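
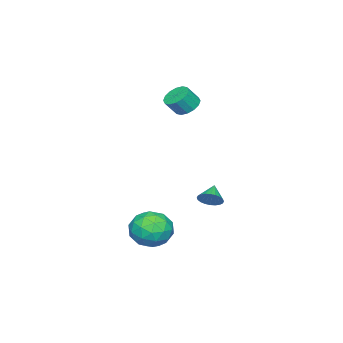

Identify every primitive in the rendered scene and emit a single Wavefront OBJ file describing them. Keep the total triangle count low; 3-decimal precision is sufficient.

v -0.746 4.013 -1.556
v -0.335 3.697 -1.1
v -1.614 3.767 -0.944
v -0.338 3.948 -1.003
v -0.403 4.209 -0.99
v -0.52 4.44 -1.063
v -0.671 4.606 -1.211
v -0.834 4.682 -1.412
v -0.984 4.656 -1.634
v -1.097 4.532 -1.845
v -1.157 4.329 -2.011
v -1.154 4.078 -2.109
v -1.089 3.817 -2.122
v -0.972 3.586 -2.048
v -0.821 3.42 -1.9
v -0.658 3.344 -1.7
v -0.508 3.37 -1.477
v -0.395 3.494 -1.267
v 1.878 3.12 -3.234
v 2.511 3.698 -2.396
v 2.769 1.462 -2.764
v 3.402 2.04 -1.926
v 2.223 1.881 -1.782
v 1.672 2.905 -2.073
v 3.608 2.255 -3.087
v 3.057 3.279 -3.378
v 3.58 3.163 -2.305
v 2.724 2.932 -1.499
v 2.556 2.228 -3.661
v 1.7 1.997 -2.855
v 2.116 3.554 -2.856
v 3.164 1.606 -2.304
v 2.47 1.512 -2.219
v 2.842 1.852 -1.727
v 1.623 3.088 -2.666
v 1.995 3.428 -2.174
v 1.826 2.36 -1.813
v 3.285 1.732 -2.986
v 3.657 2.072 -2.494
v 2.438 3.308 -3.433
v 2.81 3.648 -2.941
v 3.454 2.8 -3.347
v 3.117 3.58 -2.311
v 3.64 2.606 -2.034
v 3.762 2.732 -2.717
v 3.438 3.334 -2.887
v 2.614 3.444 -1.837
v 3.137 2.47 -1.56
v 2.444 2.376 -1.476
v 2.12 2.978 -1.647
v 3.242 3.13 -1.783
v 2.143 2.69 -3.6
v 2.666 1.716 -3.323
v 3.16 2.182 -3.513
v 2.836 2.784 -3.684
v 1.64 2.554 -3.126
v 2.163 1.58 -2.849
v 1.842 1.826 -2.273
v 1.518 2.428 -2.443
v 2.038 2.03 -3.377
v -3.753 0.993 3.376
v -3.089 0.991 2.948
v -2.543 0.606 3.797
v -3.207 0.607 4.224
v -3.101 1.361 3.124
v -2.555 0.975 3.972
v -3.288 1.631 3.367
v -2.742 1.246 4.215
v -3.599 1.731 3.612
v -3.054 1.345 4.461
v -3.952 1.633 3.794
v -3.406 1.247 4.643
v -4.251 1.363 3.864
v -3.706 0.977 4.713
v -4.417 0.994 3.803
v -3.871 0.609 4.652
v -4.405 0.625 3.628
v -3.859 0.239 4.476
v -4.218 0.354 3.385
v -3.672 -0.031 4.233
v -3.906 0.255 3.139
v -3.361 -0.131 3.988
v -3.554 0.353 2.957
v -3.008 -0.033 3.806
v -3.254 0.623 2.887
v -2.709 0.237 3.736
f 2 1 4
f 2 4 3
f 4 1 5
f 4 5 3
f 5 1 6
f 5 6 3
f 6 1 7
f 6 7 3
f 7 1 8
f 7 8 3
f 8 1 9
f 8 9 3
f 9 1 10
f 9 10 3
f 10 1 11
f 10 11 3
f 11 1 12
f 11 12 3
f 12 1 13
f 12 13 3
f 13 1 14
f 13 14 3
f 14 1 15
f 14 15 3
f 15 1 16
f 15 16 3
f 16 1 17
f 16 17 3
f 17 1 18
f 17 18 3
f 18 1 2
f 18 2 3
f 19 56 35
f 56 30 59
f 35 59 24
f 56 59 35
f 19 35 31
f 35 24 36
f 31 36 20
f 35 36 31
f 19 31 40
f 31 20 41
f 40 41 26
f 31 41 40
f 19 40 52
f 40 26 55
f 52 55 29
f 40 55 52
f 19 52 56
f 52 29 60
f 56 60 30
f 52 60 56
f 20 36 47
f 36 24 50
f 47 50 28
f 36 50 47
f 24 59 37
f 59 30 58
f 37 58 23
f 59 58 37
f 30 60 57
f 60 29 53
f 57 53 21
f 60 53 57
f 29 55 54
f 55 26 42
f 54 42 25
f 55 42 54
f 26 41 46
f 41 20 43
f 46 43 27
f 41 43 46
f 22 48 34
f 48 28 49
f 34 49 23
f 48 49 34
f 22 34 32
f 34 23 33
f 32 33 21
f 34 33 32
f 22 32 39
f 32 21 38
f 39 38 25
f 32 38 39
f 22 39 44
f 39 25 45
f 44 45 27
f 39 45 44
f 22 44 48
f 44 27 51
f 48 51 28
f 44 51 48
f 23 49 37
f 49 28 50
f 37 50 24
f 49 50 37
f 21 33 57
f 33 23 58
f 57 58 30
f 33 58 57
f 25 38 54
f 38 21 53
f 54 53 29
f 38 53 54
f 27 45 46
f 45 25 42
f 46 42 26
f 45 42 46
f 28 51 47
f 51 27 43
f 47 43 20
f 51 43 47
f 62 61 65
f 62 65 63
f 63 65 66
f 63 66 64
f 65 61 67
f 65 67 66
f 66 67 68
f 66 68 64
f 67 61 69
f 67 69 68
f 68 69 70
f 68 70 64
f 69 61 71
f 69 71 70
f 70 71 72
f 70 72 64
f 71 61 73
f 71 73 72
f 72 73 74
f 72 74 64
f 73 61 75
f 73 75 74
f 74 75 76
f 74 76 64
f 75 61 77
f 75 77 76
f 76 77 78
f 76 78 64
f 77 61 79
f 77 79 78
f 78 79 80
f 78 80 64
f 79 61 81
f 79 81 80
f 80 81 82
f 80 82 64
f 81 61 83
f 81 83 82
f 82 83 84
f 82 84 64
f 83 61 85
f 83 85 84
f 84 85 86
f 84 86 64
f 85 61 62
f 85 62 86
f 86 62 63
f 86 63 64



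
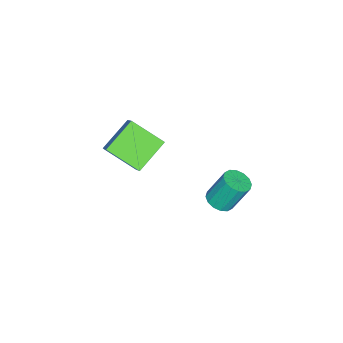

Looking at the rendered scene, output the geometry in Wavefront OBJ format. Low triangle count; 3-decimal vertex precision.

v 1.432 -3.53 1.998
v 2.618 -2.657 3.424
v 1.333 -1.749 0.989
v 2.519 -0.875 2.415
v 3.101 -4.045 0.925
v 4.287 -3.171 2.351
v 3.002 -2.263 -0.084
v 4.188 -1.39 1.342
v -0.417 0.773 -4.632
v 0.259 0.427 -4.324
v -0.126 1.241 -2.56
v -0.803 1.587 -2.868
v 0.386 0.804 -4.47
v 0 1.619 -2.707
v 0.298 1.173 -4.66
v -0.088 1.988 -2.897
v 0.018 1.435 -4.842
v -0.368 2.25 -3.079
v -0.379 1.52 -4.968
v -0.765 2.334 -3.205
v -0.785 1.404 -5.004
v -1.171 2.218 -3.241
v -1.094 1.119 -4.94
v -1.479 1.933 -3.176
v -1.22 0.741 -4.793
v -1.606 1.556 -3.03
v -1.132 0.372 -4.603
v -1.518 1.187 -2.84
v -0.852 0.11 -4.421
v -1.238 0.925 -2.658
v -0.455 0.026 -4.295
v -0.841 0.84 -2.532
v -0.049 0.142 -4.259
v -0.435 0.956 -2.496
f 2 4 1
f 5 2 1
f 1 4 3
f 3 5 1
f 2 8 4
f 6 2 5
f 6 8 2
f 4 8 3
f 7 5 3
f 3 8 7
f 7 6 5
f 8 6 7
f 10 9 13
f 10 13 11
f 11 13 14
f 11 14 12
f 13 9 15
f 13 15 14
f 14 15 16
f 14 16 12
f 15 9 17
f 15 17 16
f 16 17 18
f 16 18 12
f 17 9 19
f 17 19 18
f 18 19 20
f 18 20 12
f 19 9 21
f 19 21 20
f 20 21 22
f 20 22 12
f 21 9 23
f 21 23 22
f 22 23 24
f 22 24 12
f 23 9 25
f 23 25 24
f 24 25 26
f 24 26 12
f 25 9 27
f 25 27 26
f 26 27 28
f 26 28 12
f 27 9 29
f 27 29 28
f 28 29 30
f 28 30 12
f 29 9 31
f 29 31 30
f 30 31 32
f 30 32 12
f 31 9 33
f 31 33 32
f 32 33 34
f 32 34 12
f 33 9 10
f 33 10 34
f 34 10 11
f 34 11 12



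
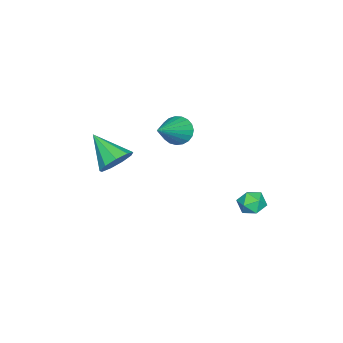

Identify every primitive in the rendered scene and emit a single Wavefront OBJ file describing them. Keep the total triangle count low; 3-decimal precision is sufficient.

v 0.327 -2.529 -0.136
v 1.087 -2.632 0.125
v -0.167 -3.811 0.796
v 0.817 -2.284 0.461
v 0.318 -2.05 0.517
v -0.177 -2.041 0.268
v -0.436 -2.26 -0.17
v -0.338 -2.605 -0.592
v 0.071 -2.914 -0.801
v 0.6 -3.044 -0.699
v 1.001 -2.932 -0.333
v -2.785 2.334 -3.06
v -2.37 2.832 -2.922
v -2.03 1.628 -2.778
v -1.615 2.126 -2.64
v -2.147 2.021 -2.258
v -2.613 2.458 -2.433
v -1.787 2.002 -3.267
v -2.253 2.439 -3.442
v -1.754 2.627 -3.05
v -1.976 2.639 -2.426
v -2.424 1.821 -3.274
v -2.646 1.833 -2.65
v -1.389 -0.685 1.187
v -1.06 -0.29 0.712
v 0.289 -0.775 2.273
v -1.167 -0.089 0.894
v -1.312 0.008 1.127
v -1.471 -0.014 1.37
v -1.615 -0.153 1.581
v -1.72 -0.383 1.725
v -1.768 -0.666 1.775
v -1.75 -0.952 1.724
v -1.67 -1.192 1.58
v -1.541 -1.344 1.368
v -1.386 -1.382 1.125
v -1.231 -1.3 0.892
v -1.103 -1.111 0.711
v -1.025 -0.849 0.612
v -1.01 -0.559 0.612
f 2 1 4
f 2 4 3
f 4 1 5
f 4 5 3
f 5 1 6
f 5 6 3
f 6 1 7
f 6 7 3
f 7 1 8
f 7 8 3
f 8 1 9
f 8 9 3
f 9 1 10
f 9 10 3
f 10 1 11
f 10 11 3
f 11 1 2
f 11 2 3
f 12 23 17
f 12 17 13
f 12 13 19
f 12 19 22
f 12 22 23
f 13 17 21
f 17 23 16
f 23 22 14
f 22 19 18
f 19 13 20
f 15 21 16
f 15 16 14
f 15 14 18
f 15 18 20
f 15 20 21
f 16 21 17
f 14 16 23
f 18 14 22
f 20 18 19
f 21 20 13
f 25 24 27
f 25 27 26
f 27 24 28
f 27 28 26
f 28 24 29
f 28 29 26
f 29 24 30
f 29 30 26
f 30 24 31
f 30 31 26
f 31 24 32
f 31 32 26
f 32 24 33
f 32 33 26
f 33 24 34
f 33 34 26
f 34 24 35
f 34 35 26
f 35 24 36
f 35 36 26
f 36 24 37
f 36 37 26
f 37 24 38
f 37 38 26
f 38 24 39
f 38 39 26
f 39 24 40
f 39 40 26
f 40 24 25
f 40 25 26



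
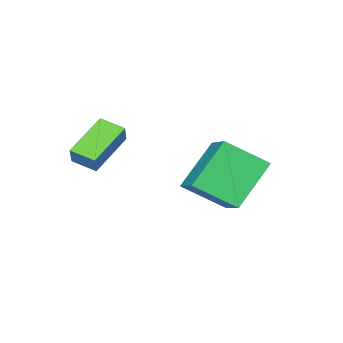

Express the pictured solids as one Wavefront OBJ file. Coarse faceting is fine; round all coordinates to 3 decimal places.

v 0.169 1.507 -2.234
v 1.094 2.659 -1.568
v -0.675 2.743 -3.198
v 0.249 3.894 -2.531
v 1.591 1.266 -3.789
v 2.515 2.417 -3.122
v 0.746 2.501 -4.752
v 1.671 3.653 -4.086
v 2.781 -1.02 -1.372
v 3.212 -0.725 -0.688
v 2.618 -0.137 -1.65
v 3.049 0.158 -0.966
v 4.291 -1.038 -2.314
v 4.722 -0.743 -1.63
v 4.128 -0.155 -2.592
v 4.559 0.14 -1.908
f 2 4 1
f 5 2 1
f 1 4 3
f 3 5 1
f 2 8 4
f 6 2 5
f 6 8 2
f 4 8 3
f 7 5 3
f 3 8 7
f 7 6 5
f 8 6 7
f 10 12 9
f 13 10 9
f 9 12 11
f 11 13 9
f 10 16 12
f 14 10 13
f 14 16 10
f 12 16 11
f 15 13 11
f 11 16 15
f 15 14 13
f 16 14 15



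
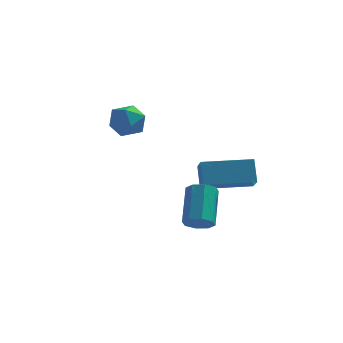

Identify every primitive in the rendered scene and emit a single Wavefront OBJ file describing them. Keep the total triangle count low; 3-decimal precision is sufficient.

v 0.103 -1.697 -0.345
v 0.651 -1.872 -0.112
v 0.544 -0.599 1.098
v -0.003 -0.423 0.865
v 0.695 -1.545 -0.453
v 0.588 -0.271 0.757
v 0.392 -1.306 -0.73
v 0.286 -0.033 0.48
v -0.079 -1.297 -0.782
v -0.186 -0.023 0.428
v -0.444 -1.521 -0.578
v -0.551 -0.248 0.632
v -0.488 -1.849 -0.237
v -0.595 -0.575 0.973
v -0.186 -2.087 0.04
v -0.292 -0.814 1.25
v 0.286 -2.097 0.092
v 0.179 -0.823 1.302
v -3.56 3.973 3.372
v -2.966 3.417 3.056
v -4.454 3.603 2.344
v -3.86 3.047 2.028
v -4.247 2.884 2.793
v -3.694 3.112 3.428
v -3.726 3.908 1.972
v -3.173 4.136 2.607
v -3.069 3.377 2.19
v -3.39 2.744 2.698
v -4.03 4.276 2.702
v -4.351 3.643 3.21
v -0.053 0.08 0.883
v -0.262 0.652 1.835
v -0.34 1.024 0.254
v -0.549 1.596 1.206
v 1.889 0.704 0.934
v 1.68 1.276 1.886
v 1.602 1.648 0.305
v 1.393 2.22 1.257
f 2 1 5
f 2 5 3
f 3 5 6
f 3 6 4
f 5 1 7
f 5 7 6
f 6 7 8
f 6 8 4
f 7 1 9
f 7 9 8
f 8 9 10
f 8 10 4
f 9 1 11
f 9 11 10
f 10 11 12
f 10 12 4
f 11 1 13
f 11 13 12
f 12 13 14
f 12 14 4
f 13 1 15
f 13 15 14
f 14 15 16
f 14 16 4
f 15 1 17
f 15 17 16
f 16 17 18
f 16 18 4
f 17 1 2
f 17 2 18
f 18 2 3
f 18 3 4
f 19 30 24
f 19 24 20
f 19 20 26
f 19 26 29
f 19 29 30
f 20 24 28
f 24 30 23
f 30 29 21
f 29 26 25
f 26 20 27
f 22 28 23
f 22 23 21
f 22 21 25
f 22 25 27
f 22 27 28
f 23 28 24
f 21 23 30
f 25 21 29
f 27 25 26
f 28 27 20
f 32 34 31
f 35 32 31
f 31 34 33
f 33 35 31
f 32 38 34
f 36 32 35
f 36 38 32
f 34 38 33
f 37 35 33
f 33 38 37
f 37 36 35
f 38 36 37



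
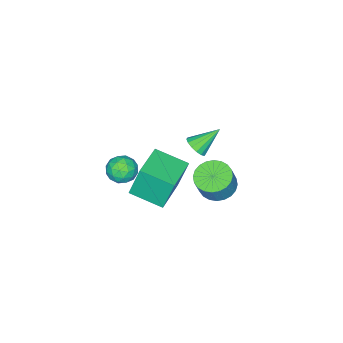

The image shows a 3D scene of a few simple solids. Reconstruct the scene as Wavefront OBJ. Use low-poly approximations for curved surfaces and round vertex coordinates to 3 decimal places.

v 2.114 -2.925 -0.992
v 2.552 -3.253 -1.63
v 1.148 -3.867 -1.17
v 1.586 -4.195 -1.808
v 1.874 -4.264 -1.021
v 2.471 -3.682 -0.911
v 1.229 -3.438 -1.889
v 1.826 -2.856 -1.779
v 2.005 -3.571 -2.185
v 2.404 -4.081 -1.648
v 1.296 -3.039 -1.152
v 1.695 -3.549 -0.615
v 2.418 -3.006 -1.296
v 1.282 -4.114 -1.504
v 1.452 -4.154 -1.042
v 1.709 -4.347 -1.417
v 2.371 -3.258 -0.873
v 2.628 -3.452 -1.248
v 2.229 -4.046 -0.89
v 1.072 -3.668 -1.552
v 1.329 -3.862 -1.927
v 1.991 -2.773 -1.383
v 2.248 -2.966 -1.758
v 1.471 -3.074 -1.91
v 2.354 -3.386 -1.997
v 1.786 -3.94 -2.101
v 1.576 -3.495 -2.149
v 1.927 -3.152 -2.084
v 2.588 -3.686 -1.681
v 2.02 -4.24 -1.786
v 2.19 -4.28 -1.323
v 2.541 -3.938 -1.259
v 2.266 -3.873 -2.007
v 1.68 -2.88 -1.014
v 1.112 -3.434 -1.119
v 1.159 -3.182 -1.541
v 1.51 -2.84 -1.477
v 1.914 -3.18 -0.699
v 1.346 -3.734 -0.803
v 1.773 -3.968 -0.716
v 2.124 -3.625 -0.651
v 1.434 -3.247 -0.793
v 2.031 -2.016 -0.347
v 1.71 -1.599 1.396
v 1.532 -0.387 -0.828
v 1.211 0.03 0.914
v 3.889 -1.39 -0.154
v 3.568 -0.973 1.588
v 3.39 0.239 -0.636
v 3.069 0.656 1.107
v -2.476 -1.07 -4.575
v -1.98 -0.262 -4.859
v -1.428 -0.161 -3.609
v -1.924 -0.97 -3.325
v -2.308 -0.107 -4.727
v -1.757 -0.006 -3.477
v -2.662 -0.098 -4.571
v -2.11 0.003 -3.321
v -2.987 -0.238 -4.416
v -2.435 -0.137 -3.166
v -3.235 -0.504 -4.286
v -2.683 -0.403 -3.036
v -3.366 -0.856 -4.199
v -2.815 -0.756 -2.949
v -3.363 -1.242 -4.17
v -2.811 -1.141 -2.92
v -3.224 -1.601 -4.202
v -2.672 -1.5 -2.952
v -2.972 -1.879 -4.291
v -2.42 -1.778 -3.041
v -2.643 -2.034 -4.423
v -2.092 -1.933 -3.173
v -2.29 -2.043 -4.579
v -1.738 -1.942 -3.329
v -1.965 -1.903 -4.734
v -1.413 -1.802 -3.484
v -1.717 -1.637 -4.864
v -1.165 -1.536 -3.614
v -1.585 -1.284 -4.951
v -1.034 -1.184 -3.701
v -1.589 -0.899 -4.98
v -1.037 -0.798 -3.73
v -1.728 -0.54 -4.948
v -1.176 -0.439 -3.698
v -3.114 -2.973 -3.134
v -2.602 -2.849 -2.688
v -4.186 -2.307 -2.086
v -2.619 -2.557 -2.891
v -2.769 -2.375 -3.16
v -3.011 -2.354 -3.422
v -3.281 -2.498 -3.606
v -3.506 -2.77 -3.664
v -3.625 -3.096 -3.58
v -3.608 -3.388 -3.376
v -3.458 -3.57 -3.107
v -3.216 -3.591 -2.846
v -2.946 -3.447 -2.661
v -2.722 -3.175 -2.603
f 1 38 17
f 38 12 41
f 17 41 6
f 38 41 17
f 1 17 13
f 17 6 18
f 13 18 2
f 17 18 13
f 1 13 22
f 13 2 23
f 22 23 8
f 13 23 22
f 1 22 34
f 22 8 37
f 34 37 11
f 22 37 34
f 1 34 38
f 34 11 42
f 38 42 12
f 34 42 38
f 2 18 29
f 18 6 32
f 29 32 10
f 18 32 29
f 6 41 19
f 41 12 40
f 19 40 5
f 41 40 19
f 12 42 39
f 42 11 35
f 39 35 3
f 42 35 39
f 11 37 36
f 37 8 24
f 36 24 7
f 37 24 36
f 8 23 28
f 23 2 25
f 28 25 9
f 23 25 28
f 4 30 16
f 30 10 31
f 16 31 5
f 30 31 16
f 4 16 14
f 16 5 15
f 14 15 3
f 16 15 14
f 4 14 21
f 14 3 20
f 21 20 7
f 14 20 21
f 4 21 26
f 21 7 27
f 26 27 9
f 21 27 26
f 4 26 30
f 26 9 33
f 30 33 10
f 26 33 30
f 5 31 19
f 31 10 32
f 19 32 6
f 31 32 19
f 3 15 39
f 15 5 40
f 39 40 12
f 15 40 39
f 7 20 36
f 20 3 35
f 36 35 11
f 20 35 36
f 9 27 28
f 27 7 24
f 28 24 8
f 27 24 28
f 10 33 29
f 33 9 25
f 29 25 2
f 33 25 29
f 44 46 43
f 47 44 43
f 43 46 45
f 45 47 43
f 44 50 46
f 48 44 47
f 48 50 44
f 46 50 45
f 49 47 45
f 45 50 49
f 49 48 47
f 50 48 49
f 52 51 55
f 52 55 53
f 53 55 56
f 53 56 54
f 55 51 57
f 55 57 56
f 56 57 58
f 56 58 54
f 57 51 59
f 57 59 58
f 58 59 60
f 58 60 54
f 59 51 61
f 59 61 60
f 60 61 62
f 60 62 54
f 61 51 63
f 61 63 62
f 62 63 64
f 62 64 54
f 63 51 65
f 63 65 64
f 64 65 66
f 64 66 54
f 65 51 67
f 65 67 66
f 66 67 68
f 66 68 54
f 67 51 69
f 67 69 68
f 68 69 70
f 68 70 54
f 69 51 71
f 69 71 70
f 70 71 72
f 70 72 54
f 71 51 73
f 71 73 72
f 72 73 74
f 72 74 54
f 73 51 75
f 73 75 74
f 74 75 76
f 74 76 54
f 75 51 77
f 75 77 76
f 76 77 78
f 76 78 54
f 77 51 79
f 77 79 78
f 78 79 80
f 78 80 54
f 79 51 81
f 79 81 80
f 80 81 82
f 80 82 54
f 81 51 83
f 81 83 82
f 82 83 84
f 82 84 54
f 83 51 52
f 83 52 84
f 84 52 53
f 84 53 54
f 86 85 88
f 86 88 87
f 88 85 89
f 88 89 87
f 89 85 90
f 89 90 87
f 90 85 91
f 90 91 87
f 91 85 92
f 91 92 87
f 92 85 93
f 92 93 87
f 93 85 94
f 93 94 87
f 94 85 95
f 94 95 87
f 95 85 96
f 95 96 87
f 96 85 97
f 96 97 87
f 97 85 98
f 97 98 87
f 98 85 86
f 98 86 87



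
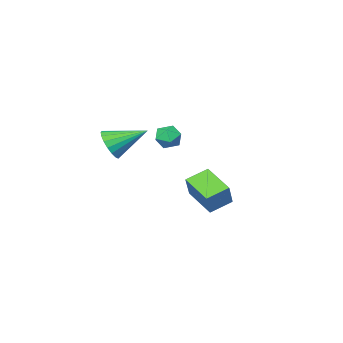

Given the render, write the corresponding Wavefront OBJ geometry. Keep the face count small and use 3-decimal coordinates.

v 1.445 1.597 -3.99
v 0.219 1.847 -3.459
v 1.464 3.324 -4.758
v 0.237 3.573 -4.227
v 2.123 2.167 -2.693
v 0.896 2.416 -2.162
v 2.141 3.893 -3.461
v 0.915 4.143 -2.93
v 2.664 -3.574 -1.851
v 3.402 -3.093 -1.317
v 1.136 -2.366 -0.829
v 3.359 -2.831 -1.691
v 3.178 -2.716 -2.096
v 2.896 -2.771 -2.453
v 2.568 -2.985 -2.691
v 2.258 -3.316 -2.762
v 2.03 -3.698 -2.653
v 1.926 -4.055 -2.385
v 1.969 -4.317 -2.012
v 2.15 -4.432 -1.606
v 2.432 -4.377 -1.25
v 2.761 -4.163 -1.012
v 3.07 -3.832 -0.941
v 3.299 -3.45 -1.05
v -1.479 -2.967 -1.868
v -1.025 -2.337 -1.518
v -0.315 -3.643 -2.162
v 0.139 -3.013 -1.812
v -0.34 -3.516 -1.32
v -1.06 -3.098 -1.138
v -0.28 -2.882 -2.542
v -1 -2.464 -2.36
v -0.284 -2.284 -1.935
v -0.321 -2.676 -1.18
v -1.019 -3.304 -2.5
v -1.056 -3.696 -1.745
f 2 4 1
f 5 2 1
f 1 4 3
f 3 5 1
f 2 8 4
f 6 2 5
f 6 8 2
f 4 8 3
f 7 5 3
f 3 8 7
f 7 6 5
f 8 6 7
f 10 9 12
f 10 12 11
f 12 9 13
f 12 13 11
f 13 9 14
f 13 14 11
f 14 9 15
f 14 15 11
f 15 9 16
f 15 16 11
f 16 9 17
f 16 17 11
f 17 9 18
f 17 18 11
f 18 9 19
f 18 19 11
f 19 9 20
f 19 20 11
f 20 9 21
f 20 21 11
f 21 9 22
f 21 22 11
f 22 9 23
f 22 23 11
f 23 9 24
f 23 24 11
f 24 9 10
f 24 10 11
f 25 36 30
f 25 30 26
f 25 26 32
f 25 32 35
f 25 35 36
f 26 30 34
f 30 36 29
f 36 35 27
f 35 32 31
f 32 26 33
f 28 34 29
f 28 29 27
f 28 27 31
f 28 31 33
f 28 33 34
f 29 34 30
f 27 29 36
f 31 27 35
f 33 31 32
f 34 33 26



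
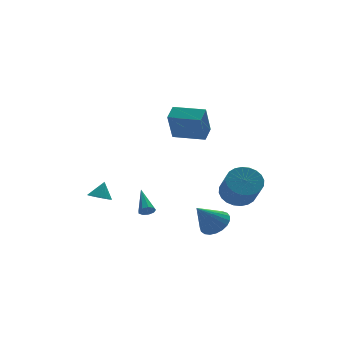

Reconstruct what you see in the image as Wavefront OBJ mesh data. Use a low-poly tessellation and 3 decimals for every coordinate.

v 3.623 -2.552 -1.736
v 4.658 -2.776 -1.78
v 4.452 -3.991 -0.427
v 3.417 -3.768 -0.384
v 4.654 -2.468 -1.504
v 4.448 -3.683 -0.151
v 4.492 -2.173 -1.263
v 4.286 -3.388 0.09
v 4.199 -1.936 -1.095
v 3.993 -3.151 0.258
v 3.817 -1.792 -1.024
v 3.611 -3.007 0.329
v 3.406 -1.764 -1.061
v 3.2 -2.979 0.291
v 3.028 -1.856 -1.202
v 2.822 -3.072 0.151
v 2.741 -2.055 -1.424
v 2.535 -3.27 -0.071
v 2.588 -2.329 -1.693
v 2.382 -3.544 -0.34
v 2.592 -2.637 -1.969
v 2.386 -3.852 -0.616
v 2.754 -2.932 -2.21
v 2.548 -4.147 -0.857
v 3.047 -3.169 -2.378
v 2.841 -4.384 -1.025
v 3.429 -3.313 -2.449
v 3.223 -4.528 -1.096
v 3.84 -3.341 -2.411
v 3.634 -4.556 -1.059
v 4.218 -3.248 -2.271
v 4.012 -4.464 -0.918
v 4.505 -3.05 -2.049
v 4.299 -4.265 -0.696
v -0.007 1.376 -4.154
v 0.436 1.431 -4.379
v 0.307 2.884 -3.166
v 0.194 1.597 -4.555
v -0.142 1.66 -4.543
v -0.415 1.589 -4.35
v -0.497 1.419 -4.064
v -0.35 1.229 -3.821
v -0.042 1.108 -3.734
v 0.282 1.112 -3.843
v 0.471 1.24 -4.098
v 2.521 -2.018 -4.121
v 3.183 -1.615 -3.538
v 1.339 -2.162 -2.679
v 2.981 -1.292 -3.671
v 2.7 -1.095 -3.882
v 2.387 -1.057 -4.134
v 2.098 -1.186 -4.384
v 1.882 -1.458 -4.589
v 1.776 -1.827 -4.712
v 1.8 -2.229 -4.734
v 1.947 -2.595 -4.649
v 2.195 -2.861 -4.473
v 2.498 -2.981 -4.236
v 2.806 -2.934 -3.979
v 3.064 -2.729 -3.747
v 3.228 -2.401 -3.579
v 3.271 -2.007 -3.505
v -2.159 3.026 -3.346
v -1.564 2.671 -3.5
v -1.701 3.374 -2.374
v -1.513 2.979 -3.635
v -1.609 3.298 -3.703
v -1.832 3.554 -3.69
v -2.13 3.689 -3.598
v -2.434 3.673 -3.448
v -2.676 3.508 -3.275
v -2.799 3.233 -3.118
v -2.776 2.91 -3.014
v -2.611 2.614 -2.985
v -2.343 2.412 -3.04
v -2.033 2.351 -3.164
v -1.752 2.445 -3.331
v 2.022 -1.811 2.204
v 1.47 -2.354 3.95
v 0.669 -0.535 2.173
v 0.117 -1.079 3.919
v 2.663 -1.121 2.621
v 2.111 -1.665 4.367
v 1.31 0.154 2.59
v 0.758 -0.389 4.336
f 2 1 5
f 2 5 3
f 3 5 6
f 3 6 4
f 5 1 7
f 5 7 6
f 6 7 8
f 6 8 4
f 7 1 9
f 7 9 8
f 8 9 10
f 8 10 4
f 9 1 11
f 9 11 10
f 10 11 12
f 10 12 4
f 11 1 13
f 11 13 12
f 12 13 14
f 12 14 4
f 13 1 15
f 13 15 14
f 14 15 16
f 14 16 4
f 15 1 17
f 15 17 16
f 16 17 18
f 16 18 4
f 17 1 19
f 17 19 18
f 18 19 20
f 18 20 4
f 19 1 21
f 19 21 20
f 20 21 22
f 20 22 4
f 21 1 23
f 21 23 22
f 22 23 24
f 22 24 4
f 23 1 25
f 23 25 24
f 24 25 26
f 24 26 4
f 25 1 27
f 25 27 26
f 26 27 28
f 26 28 4
f 27 1 29
f 27 29 28
f 28 29 30
f 28 30 4
f 29 1 31
f 29 31 30
f 30 31 32
f 30 32 4
f 31 1 33
f 31 33 32
f 32 33 34
f 32 34 4
f 33 1 2
f 33 2 34
f 34 2 3
f 34 3 4
f 36 35 38
f 36 38 37
f 38 35 39
f 38 39 37
f 39 35 40
f 39 40 37
f 40 35 41
f 40 41 37
f 41 35 42
f 41 42 37
f 42 35 43
f 42 43 37
f 43 35 44
f 43 44 37
f 44 35 45
f 44 45 37
f 45 35 36
f 45 36 37
f 47 46 49
f 47 49 48
f 49 46 50
f 49 50 48
f 50 46 51
f 50 51 48
f 51 46 52
f 51 52 48
f 52 46 53
f 52 53 48
f 53 46 54
f 53 54 48
f 54 46 55
f 54 55 48
f 55 46 56
f 55 56 48
f 56 46 57
f 56 57 48
f 57 46 58
f 57 58 48
f 58 46 59
f 58 59 48
f 59 46 60
f 59 60 48
f 60 46 61
f 60 61 48
f 61 46 62
f 61 62 48
f 62 46 47
f 62 47 48
f 64 63 66
f 64 66 65
f 66 63 67
f 66 67 65
f 67 63 68
f 67 68 65
f 68 63 69
f 68 69 65
f 69 63 70
f 69 70 65
f 70 63 71
f 70 71 65
f 71 63 72
f 71 72 65
f 72 63 73
f 72 73 65
f 73 63 74
f 73 74 65
f 74 63 75
f 74 75 65
f 75 63 76
f 75 76 65
f 76 63 77
f 76 77 65
f 77 63 64
f 77 64 65
f 79 81 78
f 82 79 78
f 78 81 80
f 80 82 78
f 79 85 81
f 83 79 82
f 83 85 79
f 81 85 80
f 84 82 80
f 80 85 84
f 84 83 82
f 85 83 84



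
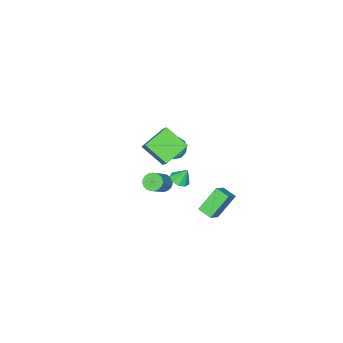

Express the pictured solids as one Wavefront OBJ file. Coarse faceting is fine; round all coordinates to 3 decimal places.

v -4.046 2.77 -3.403
v -3.029 3.047 -2.575
v -4.097 3.772 -3.675
v -3.08 4.049 -2.847
v -2.74 2.431 -4.893
v -1.723 2.708 -4.065
v -2.791 3.433 -5.165
v -1.774 3.71 -4.337
v -1.98 0.982 -0.029
v -1.223 0.462 0.15
v -2.817 0.058 0.83
v -2.06 -0.462 1.009
v -2.128 0.402 1.362
v -1.611 0.973 0.831
v -2.429 -0.453 0.149
v -1.912 0.118 -0.382
v -1.501 -0.425 0.26
v -1.314 0.103 1.009
v -2.726 0.417 -0.029
v -2.539 0.945 0.72
v -1.528 0.803 -0.015
v -2.512 -0.283 0.995
v -2.552 0.225 1.202
v -2.107 -0.081 1.307
v -1.756 1.103 0.386
v -1.311 0.798 0.491
v -1.843 0.762 1.203
v -2.729 -0.278 0.489
v -2.284 -0.583 0.594
v -1.933 0.601 -0.327
v -1.488 0.295 -0.222
v -2.197 -0.242 -0.223
v -1.246 -0.024 0.155
v -1.738 -0.567 0.659
v -1.955 -0.562 0.154
v -1.651 -0.226 -0.158
v -1.137 0.287 0.595
v -1.629 -0.257 1.1
v -1.669 0.251 1.308
v -1.365 0.587 0.996
v -1.3 -0.235 0.66
v -2.411 0.777 -0.12
v -2.903 0.233 0.385
v -2.675 -0.067 -0.016
v -2.371 0.269 -0.328
v -2.302 1.087 0.321
v -2.794 0.544 0.825
v -2.389 0.746 1.138
v -2.085 1.082 0.826
v -2.74 0.755 0.32
v -0.992 1.777 -1.085
v -0.422 2.183 -1.1
v -1.268 2.203 -0.075
v -0.792 2.413 -1.298
v -1.256 2.346 -1.397
v -1.596 2.012 -1.349
v -1.654 1.569 -1.178
v -1.402 1.223 -0.963
v -0.958 1.136 -0.805
v -0.53 1.35 -0.779
v -0.318 1.763 -0.895
v -1.578 -0.272 -3.144
v -1.157 -0.076 -3.655
v 0.158 0.308 -2.427
v -0.262 0.112 -1.916
v -1.29 0.17 -3.59
v 0.025 0.553 -2.361
v -1.473 0.339 -3.447
v -0.158 0.723 -2.219
v -1.673 0.403 -3.252
v -0.358 0.787 -2.024
v -1.857 0.35 -3.039
v -0.542 0.734 -1.81
v -1.993 0.189 -2.843
v -0.678 0.573 -1.615
v -2.057 -0.051 -2.7
v -0.742 0.333 -1.472
v -2.038 -0.329 -2.633
v -0.723 0.055 -1.405
v -1.939 -0.598 -2.655
v -0.624 -0.214 -1.427
v -1.778 -0.81 -2.762
v -0.463 -0.426 -1.533
v -1.582 -0.929 -2.934
v -0.267 -0.545 -1.706
v -1.385 -0.935 -3.143
v -0.07 -0.551 -1.914
v -1.222 -0.826 -3.352
v 0.093 -0.442 -2.123
v -1.12 -0.621 -3.525
v 0.195 -0.237 -2.297
v -1.097 -0.356 -3.632
v 0.218 0.028 -2.404
v -0.199 2.853 3.28
v 0.111 1.377 4.35
v 0.328 3.673 4.257
v 0.637 2.196 5.328
v 1.483 2.664 2.532
v 1.792 1.187 3.603
v 2.009 3.483 3.51
v 2.319 2.007 4.58
f 2 4 1
f 5 2 1
f 1 4 3
f 3 5 1
f 2 8 4
f 6 2 5
f 6 8 2
f 4 8 3
f 7 5 3
f 3 8 7
f 7 6 5
f 8 6 7
f 9 46 25
f 46 20 49
f 25 49 14
f 46 49 25
f 9 25 21
f 25 14 26
f 21 26 10
f 25 26 21
f 9 21 30
f 21 10 31
f 30 31 16
f 21 31 30
f 9 30 42
f 30 16 45
f 42 45 19
f 30 45 42
f 9 42 46
f 42 19 50
f 46 50 20
f 42 50 46
f 10 26 37
f 26 14 40
f 37 40 18
f 26 40 37
f 14 49 27
f 49 20 48
f 27 48 13
f 49 48 27
f 20 50 47
f 50 19 43
f 47 43 11
f 50 43 47
f 19 45 44
f 45 16 32
f 44 32 15
f 45 32 44
f 16 31 36
f 31 10 33
f 36 33 17
f 31 33 36
f 12 38 24
f 38 18 39
f 24 39 13
f 38 39 24
f 12 24 22
f 24 13 23
f 22 23 11
f 24 23 22
f 12 22 29
f 22 11 28
f 29 28 15
f 22 28 29
f 12 29 34
f 29 15 35
f 34 35 17
f 29 35 34
f 12 34 38
f 34 17 41
f 38 41 18
f 34 41 38
f 13 39 27
f 39 18 40
f 27 40 14
f 39 40 27
f 11 23 47
f 23 13 48
f 47 48 20
f 23 48 47
f 15 28 44
f 28 11 43
f 44 43 19
f 28 43 44
f 17 35 36
f 35 15 32
f 36 32 16
f 35 32 36
f 18 41 37
f 41 17 33
f 37 33 10
f 41 33 37
f 52 51 54
f 52 54 53
f 54 51 55
f 54 55 53
f 55 51 56
f 55 56 53
f 56 51 57
f 56 57 53
f 57 51 58
f 57 58 53
f 58 51 59
f 58 59 53
f 59 51 60
f 59 60 53
f 60 51 61
f 60 61 53
f 61 51 52
f 61 52 53
f 63 62 66
f 63 66 64
f 64 66 67
f 64 67 65
f 66 62 68
f 66 68 67
f 67 68 69
f 67 69 65
f 68 62 70
f 68 70 69
f 69 70 71
f 69 71 65
f 70 62 72
f 70 72 71
f 71 72 73
f 71 73 65
f 72 62 74
f 72 74 73
f 73 74 75
f 73 75 65
f 74 62 76
f 74 76 75
f 75 76 77
f 75 77 65
f 76 62 78
f 76 78 77
f 77 78 79
f 77 79 65
f 78 62 80
f 78 80 79
f 79 80 81
f 79 81 65
f 80 62 82
f 80 82 81
f 81 82 83
f 81 83 65
f 82 62 84
f 82 84 83
f 83 84 85
f 83 85 65
f 84 62 86
f 84 86 85
f 85 86 87
f 85 87 65
f 86 62 88
f 86 88 87
f 87 88 89
f 87 89 65
f 88 62 90
f 88 90 89
f 89 90 91
f 89 91 65
f 90 62 92
f 90 92 91
f 91 92 93
f 91 93 65
f 92 62 63
f 92 63 93
f 93 63 64
f 93 64 65
f 95 97 94
f 98 95 94
f 94 97 96
f 96 98 94
f 95 101 97
f 99 95 98
f 99 101 95
f 97 101 96
f 100 98 96
f 96 101 100
f 100 99 98
f 101 99 100



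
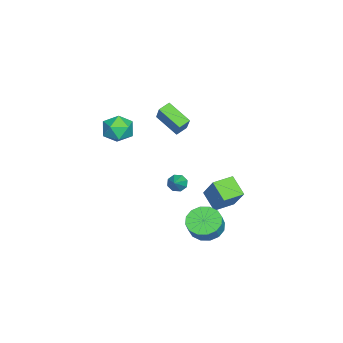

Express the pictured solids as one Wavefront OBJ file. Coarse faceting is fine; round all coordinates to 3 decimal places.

v 0.624 2.125 -4.426
v 1.494 2.519 -4.971
v 2.126 2.47 -4
v 1.256 2.075 -3.454
v 1.224 2.979 -4.772
v 1.856 2.93 -3.801
v 0.793 3.21 -4.48
v 1.425 3.161 -3.509
v 0.317 3.15 -4.174
v 0.949 3.101 -3.202
v -0.077 2.816 -3.935
v 0.555 2.766 -2.963
v -0.283 2.296 -3.827
v 0.349 2.246 -2.856
v -0.246 1.73 -3.88
v 0.386 1.681 -2.909
v 0.024 1.27 -4.079
v 0.656 1.221 -3.108
v 0.455 1.039 -4.371
v 1.087 0.99 -3.4
v 0.931 1.099 -4.678
v 1.563 1.05 -3.706
v 1.325 1.434 -4.917
v 1.957 1.384 -3.945
v 1.531 1.954 -5.024
v 2.163 1.904 -4.053
v -1.074 2.257 -4.188
v -1.934 1.416 -3.308
v -1.997 3.28 -4.11
v -2.856 2.439 -3.231
v -0.084 3.021 -2.489
v -0.943 2.18 -1.61
v -1.006 4.044 -2.412
v -1.866 3.203 -1.532
v -0.383 0.166 -1.566
v -0.044 -0.049 -2.052
v 0.783 0.214 -0.774
v -0.069 0.433 -2.043
v -0.278 0.758 -1.755
v -0.548 0.737 -1.357
v -0.722 0.382 -1.081
v -0.696 -0.1 -1.089
v -0.487 -0.425 -1.377
v -0.217 -0.404 -1.776
v -1.395 -0.097 1.973
v -2.084 -1.467 2.896
v -1.976 0.389 2.26
v -2.665 -0.982 3.183
v -0.455 0.282 3.237
v -1.144 -1.089 4.16
v -1.036 0.767 3.524
v -1.725 -0.603 4.447
v 0.684 -2.239 4.126
v 1.721 -2.217 4.302
v 0.859 -3.703 3.278
v 1.896 -3.681 3.454
v 1.23 -3.845 4.252
v 1.122 -2.94 4.776
v 1.458 -2.98 2.804
v 1.35 -2.075 3.328
v 2.199 -2.675 3.485
v 2.058 -3.21 4.379
v 0.522 -2.71 3.201
v 0.381 -3.245 4.095
f 2 1 5
f 2 5 3
f 3 5 6
f 3 6 4
f 5 1 7
f 5 7 6
f 6 7 8
f 6 8 4
f 7 1 9
f 7 9 8
f 8 9 10
f 8 10 4
f 9 1 11
f 9 11 10
f 10 11 12
f 10 12 4
f 11 1 13
f 11 13 12
f 12 13 14
f 12 14 4
f 13 1 15
f 13 15 14
f 14 15 16
f 14 16 4
f 15 1 17
f 15 17 16
f 16 17 18
f 16 18 4
f 17 1 19
f 17 19 18
f 18 19 20
f 18 20 4
f 19 1 21
f 19 21 20
f 20 21 22
f 20 22 4
f 21 1 23
f 21 23 22
f 22 23 24
f 22 24 4
f 23 1 25
f 23 25 24
f 24 25 26
f 24 26 4
f 25 1 2
f 25 2 26
f 26 2 3
f 26 3 4
f 28 30 27
f 31 28 27
f 27 30 29
f 29 31 27
f 28 34 30
f 32 28 31
f 32 34 28
f 30 34 29
f 33 31 29
f 29 34 33
f 33 32 31
f 34 32 33
f 36 35 38
f 36 38 37
f 38 35 39
f 38 39 37
f 39 35 40
f 39 40 37
f 40 35 41
f 40 41 37
f 41 35 42
f 41 42 37
f 42 35 43
f 42 43 37
f 43 35 44
f 43 44 37
f 44 35 36
f 44 36 37
f 46 48 45
f 49 46 45
f 45 48 47
f 47 49 45
f 46 52 48
f 50 46 49
f 50 52 46
f 48 52 47
f 51 49 47
f 47 52 51
f 51 50 49
f 52 50 51
f 53 64 58
f 53 58 54
f 53 54 60
f 53 60 63
f 53 63 64
f 54 58 62
f 58 64 57
f 64 63 55
f 63 60 59
f 60 54 61
f 56 62 57
f 56 57 55
f 56 55 59
f 56 59 61
f 56 61 62
f 57 62 58
f 55 57 64
f 59 55 63
f 61 59 60
f 62 61 54



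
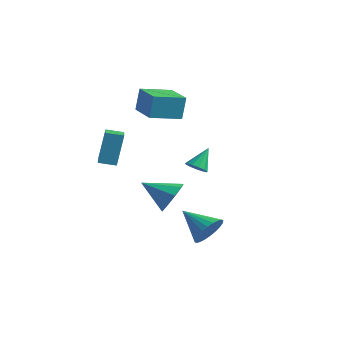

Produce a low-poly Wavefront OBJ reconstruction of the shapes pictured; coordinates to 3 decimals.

v 2.801 -0.922 -2.541
v 3.234 -1.164 -1.742
v 1.199 -0.938 -1.679
v 3.242 -0.798 -1.72
v 3.183 -0.451 -1.823
v 3.066 -0.175 -2.035
v 2.909 -0.014 -2.324
v 2.735 0.01 -2.647
v 2.572 -0.109 -2.953
v 2.443 -0.351 -3.196
v 2.369 -0.68 -3.34
v 2.361 -1.046 -3.362
v 2.42 -1.393 -3.259
v 2.537 -1.669 -3.047
v 2.694 -1.83 -2.758
v 2.868 -1.854 -2.435
v 3.031 -1.735 -2.129
v 3.16 -1.493 -1.886
v 1.113 0.223 0.754
v 1.494 0.564 0.44
v 1.147 1.117 1.766
v 1.183 0.668 0.358
v 0.85 0.631 0.402
v 0.6 0.465 0.558
v 0.514 0.221 0.776
v 0.617 -0.021 0.987
v 0.878 -0.187 1.125
v 1.214 -0.222 1.144
v 1.518 -0.116 1.04
v 1.693 0.098 0.846
v 1.684 0.351 0.622
v -1.836 2.046 -2.98
v -1.304 2.107 -2.076
v -3.284 1.354 -2.08
v -1.666 2.717 -2.19
v -2.107 3.013 -2.673
v -2.422 2.856 -3.3
v -2.462 2.321 -3.777
v -2.209 1.657 -3.88
v -1.782 1.175 -3.563
v -1.38 1.1 -2.972
v -1.191 1.468 -2.385
v -4.956 2.92 2.076
v -4.937 3.234 3.44
v -4.093 4.434 1.715
v -4.074 4.748 3.079
v -3.286 2.012 2.261
v -3.267 2.326 3.625
v -2.423 3.526 1.9
v -2.404 3.84 3.264
v -3.84 -1.229 0.416
v -3.922 -0.563 2.161
v -3.121 -0.681 0.241
v -3.203 -0.016 1.986
v -2.737 -2.504 0.954
v -2.819 -1.839 2.699
v -2.018 -1.957 0.779
v -2.1 -1.291 2.524
f 2 1 4
f 2 4 3
f 4 1 5
f 4 5 3
f 5 1 6
f 5 6 3
f 6 1 7
f 6 7 3
f 7 1 8
f 7 8 3
f 8 1 9
f 8 9 3
f 9 1 10
f 9 10 3
f 10 1 11
f 10 11 3
f 11 1 12
f 11 12 3
f 12 1 13
f 12 13 3
f 13 1 14
f 13 14 3
f 14 1 15
f 14 15 3
f 15 1 16
f 15 16 3
f 16 1 17
f 16 17 3
f 17 1 18
f 17 18 3
f 18 1 2
f 18 2 3
f 20 19 22
f 20 22 21
f 22 19 23
f 22 23 21
f 23 19 24
f 23 24 21
f 24 19 25
f 24 25 21
f 25 19 26
f 25 26 21
f 26 19 27
f 26 27 21
f 27 19 28
f 27 28 21
f 28 19 29
f 28 29 21
f 29 19 30
f 29 30 21
f 30 19 31
f 30 31 21
f 31 19 20
f 31 20 21
f 33 32 35
f 33 35 34
f 35 32 36
f 35 36 34
f 36 32 37
f 36 37 34
f 37 32 38
f 37 38 34
f 38 32 39
f 38 39 34
f 39 32 40
f 39 40 34
f 40 32 41
f 40 41 34
f 41 32 42
f 41 42 34
f 42 32 33
f 42 33 34
f 44 46 43
f 47 44 43
f 43 46 45
f 45 47 43
f 44 50 46
f 48 44 47
f 48 50 44
f 46 50 45
f 49 47 45
f 45 50 49
f 49 48 47
f 50 48 49
f 52 54 51
f 55 52 51
f 51 54 53
f 53 55 51
f 52 58 54
f 56 52 55
f 56 58 52
f 54 58 53
f 57 55 53
f 53 58 57
f 57 56 55
f 58 56 57



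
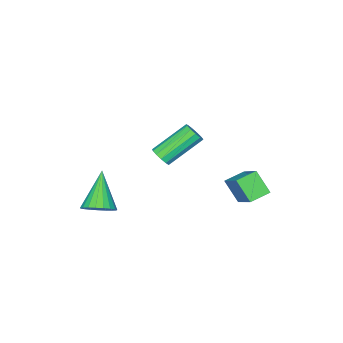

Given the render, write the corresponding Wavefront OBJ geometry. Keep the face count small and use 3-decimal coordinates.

v 1.078 -3.19 -1.967
v 1.798 -3.484 -1.601
v -0.098 -4.11 -0.393
v 1.76 -3.165 -1.444
v 1.603 -2.85 -1.377
v 1.355 -2.595 -1.412
v 1.06 -2.442 -1.544
v 0.768 -2.418 -1.748
v 0.529 -2.528 -1.991
v 0.385 -2.753 -2.229
v 0.361 -3.053 -2.422
v 0.461 -3.376 -2.537
v 0.668 -3.668 -2.553
v 0.945 -3.877 -2.468
v 1.246 -3.967 -2.296
v 1.517 -3.922 -2.068
v 1.713 -3.752 -1.822
v 0.727 0.434 3.383
v 1.095 0.52 3.797
v -0.399 1.171 4.99
v -0.767 1.086 4.577
v 1.081 0.789 3.633
v -0.413 1.44 4.827
v 0.955 0.946 3.39
v -0.539 1.597 4.583
v 0.757 0.94 3.144
v -0.737 1.591 4.338
v 0.549 0.774 2.975
v -0.945 1.425 4.169
v 0.397 0.5 2.935
v -1.096 1.151 4.129
v 0.351 0.205 3.037
v -1.143 0.856 4.231
v 0.423 -0.017 3.25
v -1.07 0.634 4.443
v 0.592 -0.096 3.504
v -0.901 0.556 4.698
v 0.804 -0.006 3.72
v -0.69 0.645 4.914
v 0.991 0.223 3.829
v -0.502 0.875 5.023
v -4.089 1.131 0.048
v -3.386 2.453 1.185
v -4.076 2.001 -0.971
v -3.372 3.323 0.166
v -3.088 0.817 -0.206
v -2.384 2.139 0.931
v -3.074 1.687 -1.225
v -2.371 3.009 -0.088
f 2 1 4
f 2 4 3
f 4 1 5
f 4 5 3
f 5 1 6
f 5 6 3
f 6 1 7
f 6 7 3
f 7 1 8
f 7 8 3
f 8 1 9
f 8 9 3
f 9 1 10
f 9 10 3
f 10 1 11
f 10 11 3
f 11 1 12
f 11 12 3
f 12 1 13
f 12 13 3
f 13 1 14
f 13 14 3
f 14 1 15
f 14 15 3
f 15 1 16
f 15 16 3
f 16 1 17
f 16 17 3
f 17 1 2
f 17 2 3
f 19 18 22
f 19 22 20
f 20 22 23
f 20 23 21
f 22 18 24
f 22 24 23
f 23 24 25
f 23 25 21
f 24 18 26
f 24 26 25
f 25 26 27
f 25 27 21
f 26 18 28
f 26 28 27
f 27 28 29
f 27 29 21
f 28 18 30
f 28 30 29
f 29 30 31
f 29 31 21
f 30 18 32
f 30 32 31
f 31 32 33
f 31 33 21
f 32 18 34
f 32 34 33
f 33 34 35
f 33 35 21
f 34 18 36
f 34 36 35
f 35 36 37
f 35 37 21
f 36 18 38
f 36 38 37
f 37 38 39
f 37 39 21
f 38 18 40
f 38 40 39
f 39 40 41
f 39 41 21
f 40 18 19
f 40 19 41
f 41 19 20
f 41 20 21
f 43 45 42
f 46 43 42
f 42 45 44
f 44 46 42
f 43 49 45
f 47 43 46
f 47 49 43
f 45 49 44
f 48 46 44
f 44 49 48
f 48 47 46
f 49 47 48



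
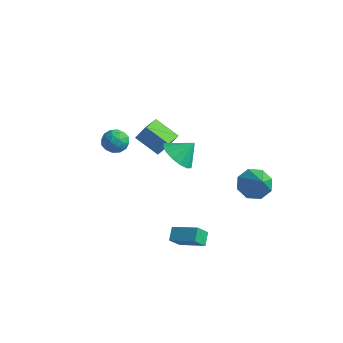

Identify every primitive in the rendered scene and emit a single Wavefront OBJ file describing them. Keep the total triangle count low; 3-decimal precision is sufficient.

v 1.344 -1.299 2.472
v 2.222 -1.241 1.847
v 1.936 -0.601 3.368
v 1.914 -0.797 1.705
v 1.453 -0.487 1.768
v 0.962 -0.395 2.021
v 0.574 -0.545 2.394
v 0.393 -0.897 2.788
v 0.466 -1.357 3.098
v 0.774 -1.801 3.24
v 1.235 -2.11 3.176
v 1.726 -2.202 2.924
v 2.114 -2.052 2.551
v 2.296 -1.7 2.156
v 3.287 2.989 -1.503
v 3.938 2.727 -2.27
v 4.473 2.111 -0.197
v 4.113 3.435 -1.952
v 3.804 3.882 -1.37
v 3.192 3.806 -0.866
v 2.636 3.252 -0.735
v 2.462 2.543 -1.054
v 2.771 2.096 -1.635
v 3.383 2.172 -2.139
v -3.715 1.21 0.103
v -3.121 1.422 1.159
v -3.95 2.383 0
v -3.356 2.595 1.056
v -2.264 1.425 -0.756
v -1.67 1.637 0.3
v -2.499 2.598 -0.859
v -1.905 2.81 0.197
v -3.606 0.187 1.182
v -3.116 -0.396 0.825
v -4.644 -0.204 0.395
v -4.154 -0.787 0.038
v -4.391 -0.871 0.841
v -3.749 -0.629 1.327
v -4.011 0.029 -0.107
v -3.369 0.271 0.379
v -3.366 -0.494 0.028
v -3.601 -1.05 0.614
v -4.159 0.45 0.606
v -4.394 -0.106 1.192
v -3.269 -0.07 1.073
v -4.491 -0.53 0.147
v -4.63 -0.579 0.619
v -4.342 -0.922 0.409
v -3.642 -0.207 1.368
v -3.354 -0.55 1.158
v -4.103 -0.829 1.167
v -4.406 -0.05 0.062
v -4.118 -0.393 -0.148
v -3.418 0.322 0.811
v -3.13 -0.021 0.601
v -3.657 0.229 0.053
v -3.129 -0.47 0.395
v -3.739 -0.7 -0.068
v -3.655 -0.221 -0.154
v -3.278 -0.079 0.132
v -3.267 -0.797 0.739
v -3.877 -1.027 0.276
v -4.016 -1.076 0.748
v -3.639 -0.934 1.034
v -3.414 -0.855 0.271
v -3.883 0.427 0.944
v -4.493 0.197 0.481
v -4.121 0.334 0.186
v -3.744 0.476 0.472
v -4.021 0.1 1.288
v -4.631 -0.13 0.825
v -4.482 -0.521 1.088
v -4.105 -0.379 1.374
v -4.346 0.255 0.949
v 2.313 -3.195 -2.812
v 1.993 -2.563 -2.273
v 2.422 -2.46 -3.609
v 2.103 -1.828 -3.07
v 3.797 -2.872 -2.31
v 3.478 -2.24 -1.771
v 3.907 -2.137 -3.107
v 3.587 -1.505 -2.568
f 2 1 4
f 2 4 3
f 4 1 5
f 4 5 3
f 5 1 6
f 5 6 3
f 6 1 7
f 6 7 3
f 7 1 8
f 7 8 3
f 8 1 9
f 8 9 3
f 9 1 10
f 9 10 3
f 10 1 11
f 10 11 3
f 11 1 12
f 11 12 3
f 12 1 13
f 12 13 3
f 13 1 14
f 13 14 3
f 14 1 2
f 14 2 3
f 16 15 18
f 16 18 17
f 18 15 19
f 18 19 17
f 19 15 20
f 19 20 17
f 20 15 21
f 20 21 17
f 21 15 22
f 21 22 17
f 22 15 23
f 22 23 17
f 23 15 24
f 23 24 17
f 24 15 16
f 24 16 17
f 26 28 25
f 29 26 25
f 25 28 27
f 27 29 25
f 26 32 28
f 30 26 29
f 30 32 26
f 28 32 27
f 31 29 27
f 27 32 31
f 31 30 29
f 32 30 31
f 33 70 49
f 70 44 73
f 49 73 38
f 70 73 49
f 33 49 45
f 49 38 50
f 45 50 34
f 49 50 45
f 33 45 54
f 45 34 55
f 54 55 40
f 45 55 54
f 33 54 66
f 54 40 69
f 66 69 43
f 54 69 66
f 33 66 70
f 66 43 74
f 70 74 44
f 66 74 70
f 34 50 61
f 50 38 64
f 61 64 42
f 50 64 61
f 38 73 51
f 73 44 72
f 51 72 37
f 73 72 51
f 44 74 71
f 74 43 67
f 71 67 35
f 74 67 71
f 43 69 68
f 69 40 56
f 68 56 39
f 69 56 68
f 40 55 60
f 55 34 57
f 60 57 41
f 55 57 60
f 36 62 48
f 62 42 63
f 48 63 37
f 62 63 48
f 36 48 46
f 48 37 47
f 46 47 35
f 48 47 46
f 36 46 53
f 46 35 52
f 53 52 39
f 46 52 53
f 36 53 58
f 53 39 59
f 58 59 41
f 53 59 58
f 36 58 62
f 58 41 65
f 62 65 42
f 58 65 62
f 37 63 51
f 63 42 64
f 51 64 38
f 63 64 51
f 35 47 71
f 47 37 72
f 71 72 44
f 47 72 71
f 39 52 68
f 52 35 67
f 68 67 43
f 52 67 68
f 41 59 60
f 59 39 56
f 60 56 40
f 59 56 60
f 42 65 61
f 65 41 57
f 61 57 34
f 65 57 61
f 76 78 75
f 79 76 75
f 75 78 77
f 77 79 75
f 76 82 78
f 80 76 79
f 80 82 76
f 78 82 77
f 81 79 77
f 77 82 81
f 81 80 79
f 82 80 81



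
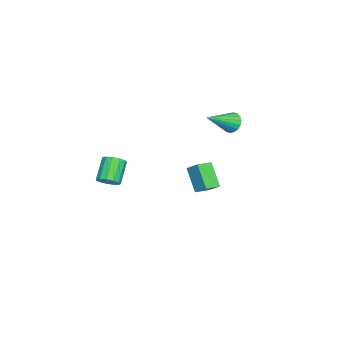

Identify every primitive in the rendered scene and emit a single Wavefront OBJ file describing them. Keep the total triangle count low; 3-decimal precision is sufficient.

v -4.079 -1.11 -3.188
v -3.704 -0.424 -2.581
v -4.804 -0.567 -3.353
v -4.428 0.119 -2.746
v -3.292 -0.439 -4.434
v -2.916 0.247 -3.827
v -4.016 0.104 -4.599
v -3.641 0.79 -3.992
v 3.11 -3.028 -0.35
v 3.55 -2.957 0.081
v 2.57 -2.942 1.08
v 2.13 -3.012 0.65
v 3.456 -2.635 -0.017
v 2.476 -2.62 0.983
v 3.251 -2.438 -0.22
v 2.271 -2.423 0.779
v 3.002 -2.428 -0.465
v 2.022 -2.413 0.535
v 2.787 -2.608 -0.673
v 1.807 -2.593 0.327
v 2.675 -2.922 -0.778
v 1.695 -2.907 0.221
v 2.7 -3.269 -0.748
v 1.72 -3.254 0.252
v 2.856 -3.539 -0.591
v 1.876 -3.524 0.409
v 3.093 -3.647 -0.357
v 2.112 -3.632 0.642
v 3.335 -3.559 -0.121
v 2.354 -3.543 0.878
v 3.505 -3.301 0.042
v 2.525 -3.286 1.041
v -2.275 1.718 1.623
v -1.893 1.736 1.097
v -1.025 0.742 2.497
v -1.812 1.971 1.244
v -1.822 2.157 1.466
v -1.922 2.255 1.719
v -2.091 2.248 1.953
v -2.297 2.135 2.122
v -2.499 1.94 2.192
v -2.656 1.7 2.149
v -2.738 1.465 2.003
v -2.728 1.279 1.781
v -2.628 1.181 1.528
v -2.458 1.189 1.294
v -2.252 1.301 1.125
v -2.05 1.496 1.055
f 2 4 1
f 5 2 1
f 1 4 3
f 3 5 1
f 2 8 4
f 6 2 5
f 6 8 2
f 4 8 3
f 7 5 3
f 3 8 7
f 7 6 5
f 8 6 7
f 10 9 13
f 10 13 11
f 11 13 14
f 11 14 12
f 13 9 15
f 13 15 14
f 14 15 16
f 14 16 12
f 15 9 17
f 15 17 16
f 16 17 18
f 16 18 12
f 17 9 19
f 17 19 18
f 18 19 20
f 18 20 12
f 19 9 21
f 19 21 20
f 20 21 22
f 20 22 12
f 21 9 23
f 21 23 22
f 22 23 24
f 22 24 12
f 23 9 25
f 23 25 24
f 24 25 26
f 24 26 12
f 25 9 27
f 25 27 26
f 26 27 28
f 26 28 12
f 27 9 29
f 27 29 28
f 28 29 30
f 28 30 12
f 29 9 31
f 29 31 30
f 30 31 32
f 30 32 12
f 31 9 10
f 31 10 32
f 32 10 11
f 32 11 12
f 34 33 36
f 34 36 35
f 36 33 37
f 36 37 35
f 37 33 38
f 37 38 35
f 38 33 39
f 38 39 35
f 39 33 40
f 39 40 35
f 40 33 41
f 40 41 35
f 41 33 42
f 41 42 35
f 42 33 43
f 42 43 35
f 43 33 44
f 43 44 35
f 44 33 45
f 44 45 35
f 45 33 46
f 45 46 35
f 46 33 47
f 46 47 35
f 47 33 48
f 47 48 35
f 48 33 34
f 48 34 35



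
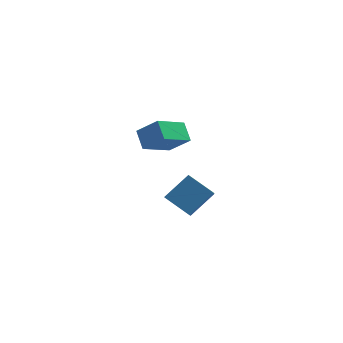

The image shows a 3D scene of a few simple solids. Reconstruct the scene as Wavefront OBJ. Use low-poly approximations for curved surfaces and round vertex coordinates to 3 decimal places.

v 0.474 -3.663 4.505
v 0.048 -2.79 5.293
v -0.663 -3.288 3.474
v -1.089 -2.416 4.262
v 1.689 -2.304 3.658
v 1.263 -1.432 4.446
v 0.552 -1.93 2.627
v 0.126 -1.057 3.415
v 1.531 -1.177 -2.783
v 0.126 -0.566 -1.876
v 1.497 -0.207 -3.489
v 0.093 0.404 -2.582
v 2.727 -0.244 -1.558
v 1.323 0.367 -0.651
v 2.694 0.726 -2.264
v 1.289 1.337 -1.357
f 2 4 1
f 5 2 1
f 1 4 3
f 3 5 1
f 2 8 4
f 6 2 5
f 6 8 2
f 4 8 3
f 7 5 3
f 3 8 7
f 7 6 5
f 8 6 7
f 10 12 9
f 13 10 9
f 9 12 11
f 11 13 9
f 10 16 12
f 14 10 13
f 14 16 10
f 12 16 11
f 15 13 11
f 11 16 15
f 15 14 13
f 16 14 15



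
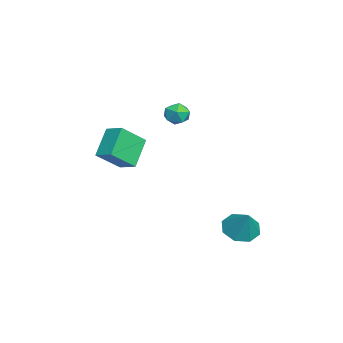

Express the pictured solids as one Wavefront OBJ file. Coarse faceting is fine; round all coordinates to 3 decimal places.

v -3.496 -2.432 -0.977
v -2.748 -3.563 0.161
v -2.846 -1.645 -0.622
v -2.098 -2.776 0.516
v -2.262 -2.884 -2.236
v -1.514 -4.015 -1.098
v -1.612 -2.097 -1.881
v -0.864 -3.228 -0.743
v 3.333 3.006 -3.476
v 3.984 3.42 -4.031
v 4.147 3.354 -2.264
v 3.466 3.883 -3.816
v 2.87 3.833 -3.402
v 2.546 3.298 -3.031
v 2.683 2.592 -2.921
v 3.201 2.129 -3.136
v 3.796 2.18 -3.55
v 4.121 2.715 -3.921
v -2.198 0.512 1.606
v -1.806 -0.113 1.726
v -3.034 -0.127 1.014
v -2.642 -0.752 1.134
v -2.977 -0.406 1.704
v -2.46 -0.011 2.07
v -2.38 -0.229 0.67
v -1.863 0.166 1.036
v -1.918 -0.57 1.147
v -2.288 -0.68 1.787
v -2.552 0.44 0.953
v -2.922 0.33 1.593
f 2 4 1
f 5 2 1
f 1 4 3
f 3 5 1
f 2 8 4
f 6 2 5
f 6 8 2
f 4 8 3
f 7 5 3
f 3 8 7
f 7 6 5
f 8 6 7
f 10 9 12
f 10 12 11
f 12 9 13
f 12 13 11
f 13 9 14
f 13 14 11
f 14 9 15
f 14 15 11
f 15 9 16
f 15 16 11
f 16 9 17
f 16 17 11
f 17 9 18
f 17 18 11
f 18 9 10
f 18 10 11
f 19 30 24
f 19 24 20
f 19 20 26
f 19 26 29
f 19 29 30
f 20 24 28
f 24 30 23
f 30 29 21
f 29 26 25
f 26 20 27
f 22 28 23
f 22 23 21
f 22 21 25
f 22 25 27
f 22 27 28
f 23 28 24
f 21 23 30
f 25 21 29
f 27 25 26
f 28 27 20



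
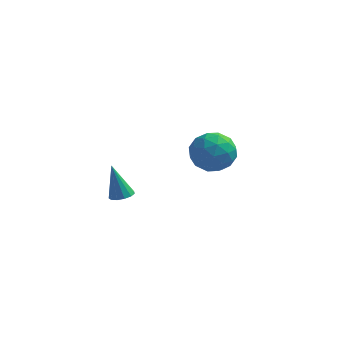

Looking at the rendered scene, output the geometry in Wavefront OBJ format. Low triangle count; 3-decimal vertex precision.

v 1.616 2.829 2.287
v 2.198 2.125 1.628
v 0.142 1.775 2.112
v 0.724 1.071 1.453
v 0.968 1.148 2.549
v 1.879 1.799 2.657
v 0.461 2.101 1.083
v 1.372 2.752 1.191
v 1.484 1.676 0.884
v 1.797 1.087 1.79
v 0.543 2.813 1.95
v 0.856 2.224 2.856
v 2.036 2.57 1.973
v 0.304 1.33 1.767
v 0.447 1.375 2.411
v 0.789 0.962 2.024
v 1.849 2.378 2.578
v 2.191 1.965 2.191
v 1.468 1.39 2.732
v 0.149 1.935 1.549
v 0.491 1.522 1.162
v 1.551 2.938 1.716
v 1.893 2.525 1.329
v 0.872 2.51 1.008
v 1.958 1.892 1.149
v 1.092 1.272 1.046
v 0.938 1.877 0.828
v 1.473 2.26 0.892
v 2.143 1.546 1.681
v 1.276 0.926 1.578
v 1.42 0.971 2.222
v 1.955 1.354 2.286
v 1.723 1.281 1.244
v 1.064 2.974 2.162
v 0.197 2.354 2.059
v 0.385 2.546 1.454
v 0.92 2.929 1.518
v 1.248 2.628 2.694
v 0.382 2.008 2.591
v 0.867 1.64 2.848
v 1.402 2.023 2.912
v 0.617 2.619 2.496
v -1.379 -3.519 2.253
v -0.919 -3.764 2.428
v -1.861 -3.301 3.827
v -0.854 -3.462 2.406
v -0.956 -3.178 2.336
v -1.192 -3.002 2.239
v -1.488 -2.991 2.147
v -1.749 -3.147 2.088
v -1.893 -3.422 2.082
v -1.873 -3.727 2.131
v -1.697 -3.967 2.218
v -1.42 -4.064 2.317
v -1.13 -3.989 2.395
f 1 38 17
f 38 12 41
f 17 41 6
f 38 41 17
f 1 17 13
f 17 6 18
f 13 18 2
f 17 18 13
f 1 13 22
f 13 2 23
f 22 23 8
f 13 23 22
f 1 22 34
f 22 8 37
f 34 37 11
f 22 37 34
f 1 34 38
f 34 11 42
f 38 42 12
f 34 42 38
f 2 18 29
f 18 6 32
f 29 32 10
f 18 32 29
f 6 41 19
f 41 12 40
f 19 40 5
f 41 40 19
f 12 42 39
f 42 11 35
f 39 35 3
f 42 35 39
f 11 37 36
f 37 8 24
f 36 24 7
f 37 24 36
f 8 23 28
f 23 2 25
f 28 25 9
f 23 25 28
f 4 30 16
f 30 10 31
f 16 31 5
f 30 31 16
f 4 16 14
f 16 5 15
f 14 15 3
f 16 15 14
f 4 14 21
f 14 3 20
f 21 20 7
f 14 20 21
f 4 21 26
f 21 7 27
f 26 27 9
f 21 27 26
f 4 26 30
f 26 9 33
f 30 33 10
f 26 33 30
f 5 31 19
f 31 10 32
f 19 32 6
f 31 32 19
f 3 15 39
f 15 5 40
f 39 40 12
f 15 40 39
f 7 20 36
f 20 3 35
f 36 35 11
f 20 35 36
f 9 27 28
f 27 7 24
f 28 24 8
f 27 24 28
f 10 33 29
f 33 9 25
f 29 25 2
f 33 25 29
f 44 43 46
f 44 46 45
f 46 43 47
f 46 47 45
f 47 43 48
f 47 48 45
f 48 43 49
f 48 49 45
f 49 43 50
f 49 50 45
f 50 43 51
f 50 51 45
f 51 43 52
f 51 52 45
f 52 43 53
f 52 53 45
f 53 43 54
f 53 54 45
f 54 43 55
f 54 55 45
f 55 43 44
f 55 44 45



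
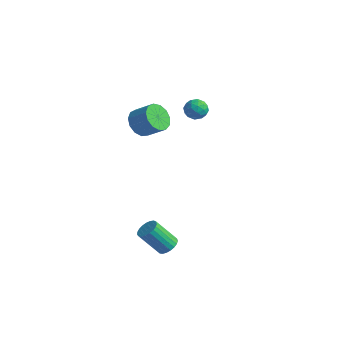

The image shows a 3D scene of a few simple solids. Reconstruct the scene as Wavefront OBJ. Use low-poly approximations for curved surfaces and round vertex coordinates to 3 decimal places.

v -3.36 -0.574 3.251
v -2.955 -0.006 2.479
v -1.796 0.362 3.357
v -2.2 -0.206 4.129
v -3.301 0.354 2.785
v -2.142 0.722 3.664
v -3.666 0.42 3.239
v -2.507 0.788 4.118
v -3.933 0.17 3.697
v -2.774 0.538 4.575
v -4.019 -0.316 4.013
v -2.86 0.051 4.891
v -3.895 -0.884 4.087
v -2.735 -0.516 4.965
v -3.601 -1.353 3.896
v -2.442 -0.986 4.774
v -3.23 -1.575 3.499
v -2.071 -1.208 4.378
v -2.901 -1.479 3.024
v -1.742 -1.112 3.903
v -2.717 -1.096 2.621
v -1.558 -0.728 3.499
v -2.737 -0.546 2.418
v -1.578 -0.179 3.296
v -3.183 4.587 2.994
v -2.545 4.477 2.473
v -3.615 3.343 2.727
v -2.977 3.233 2.206
v -2.841 3.288 3.024
v -2.574 4.057 3.188
v -3.586 3.763 2.012
v -3.319 4.532 2.176
v -2.795 3.968 1.866
v -2.334 3.674 2.491
v -3.826 4.146 2.709
v -3.365 3.852 3.334
v -2.826 4.641 2.756
v -3.334 3.179 2.444
v -3.254 3.211 2.924
v -2.879 3.146 2.618
v -2.843 4.394 3.177
v -2.468 4.33 2.871
v -2.642 3.631 3.195
v -3.692 3.49 2.329
v -3.317 3.426 2.023
v -3.281 4.674 2.582
v -2.906 4.609 2.276
v -3.518 4.189 2.005
v -2.598 4.277 2.093
v -2.852 3.546 1.937
v -3.21 3.858 1.822
v -3.053 4.31 1.919
v -2.327 4.105 2.461
v -2.581 3.373 2.305
v -2.501 3.406 2.785
v -2.344 3.858 2.882
v -2.474 3.805 2.104
v -3.579 4.447 2.895
v -3.833 3.715 2.739
v -3.816 3.962 2.318
v -3.659 4.414 2.415
v -3.308 4.274 3.263
v -3.562 3.543 3.107
v -3.107 3.51 3.281
v -2.95 3.962 3.378
v -3.686 4.015 3.096
v 0.937 -2.525 -4.661
v 1.605 -2.657 -4.371
v 0.751 -3.548 -2.81
v 0.083 -3.415 -3.099
v 1.537 -2.382 -4.251
v 0.683 -3.273 -2.69
v 1.365 -2.132 -4.202
v 0.511 -3.022 -2.641
v 1.119 -1.949 -4.233
v 0.265 -2.84 -2.671
v 0.842 -1.866 -4.337
v -0.012 -2.757 -2.776
v 0.581 -1.897 -4.497
v -0.273 -2.788 -2.936
v 0.381 -2.036 -4.686
v -0.472 -2.927 -3.124
v 0.278 -2.26 -4.87
v -0.576 -3.151 -3.309
v 0.289 -2.53 -5.018
v -0.565 -3.421 -3.457
v 0.411 -2.798 -5.104
v -0.442 -3.689 -3.543
v 0.625 -3.02 -5.114
v -0.229 -3.911 -3.552
v 0.892 -3.155 -5.045
v 0.039 -4.046 -3.484
v 1.168 -3.182 -4.91
v 0.314 -4.073 -3.348
v 1.403 -3.095 -4.731
v 0.549 -3.986 -3.17
v 1.557 -2.909 -4.541
v 0.704 -3.8 -2.98
f 2 1 5
f 2 5 3
f 3 5 6
f 3 6 4
f 5 1 7
f 5 7 6
f 6 7 8
f 6 8 4
f 7 1 9
f 7 9 8
f 8 9 10
f 8 10 4
f 9 1 11
f 9 11 10
f 10 11 12
f 10 12 4
f 11 1 13
f 11 13 12
f 12 13 14
f 12 14 4
f 13 1 15
f 13 15 14
f 14 15 16
f 14 16 4
f 15 1 17
f 15 17 16
f 16 17 18
f 16 18 4
f 17 1 19
f 17 19 18
f 18 19 20
f 18 20 4
f 19 1 21
f 19 21 20
f 20 21 22
f 20 22 4
f 21 1 23
f 21 23 22
f 22 23 24
f 22 24 4
f 23 1 2
f 23 2 24
f 24 2 3
f 24 3 4
f 25 62 41
f 62 36 65
f 41 65 30
f 62 65 41
f 25 41 37
f 41 30 42
f 37 42 26
f 41 42 37
f 25 37 46
f 37 26 47
f 46 47 32
f 37 47 46
f 25 46 58
f 46 32 61
f 58 61 35
f 46 61 58
f 25 58 62
f 58 35 66
f 62 66 36
f 58 66 62
f 26 42 53
f 42 30 56
f 53 56 34
f 42 56 53
f 30 65 43
f 65 36 64
f 43 64 29
f 65 64 43
f 36 66 63
f 66 35 59
f 63 59 27
f 66 59 63
f 35 61 60
f 61 32 48
f 60 48 31
f 61 48 60
f 32 47 52
f 47 26 49
f 52 49 33
f 47 49 52
f 28 54 40
f 54 34 55
f 40 55 29
f 54 55 40
f 28 40 38
f 40 29 39
f 38 39 27
f 40 39 38
f 28 38 45
f 38 27 44
f 45 44 31
f 38 44 45
f 28 45 50
f 45 31 51
f 50 51 33
f 45 51 50
f 28 50 54
f 50 33 57
f 54 57 34
f 50 57 54
f 29 55 43
f 55 34 56
f 43 56 30
f 55 56 43
f 27 39 63
f 39 29 64
f 63 64 36
f 39 64 63
f 31 44 60
f 44 27 59
f 60 59 35
f 44 59 60
f 33 51 52
f 51 31 48
f 52 48 32
f 51 48 52
f 34 57 53
f 57 33 49
f 53 49 26
f 57 49 53
f 68 67 71
f 68 71 69
f 69 71 72
f 69 72 70
f 71 67 73
f 71 73 72
f 72 73 74
f 72 74 70
f 73 67 75
f 73 75 74
f 74 75 76
f 74 76 70
f 75 67 77
f 75 77 76
f 76 77 78
f 76 78 70
f 77 67 79
f 77 79 78
f 78 79 80
f 78 80 70
f 79 67 81
f 79 81 80
f 80 81 82
f 80 82 70
f 81 67 83
f 81 83 82
f 82 83 84
f 82 84 70
f 83 67 85
f 83 85 84
f 84 85 86
f 84 86 70
f 85 67 87
f 85 87 86
f 86 87 88
f 86 88 70
f 87 67 89
f 87 89 88
f 88 89 90
f 88 90 70
f 89 67 91
f 89 91 90
f 90 91 92
f 90 92 70
f 91 67 93
f 91 93 92
f 92 93 94
f 92 94 70
f 93 67 95
f 93 95 94
f 94 95 96
f 94 96 70
f 95 67 97
f 95 97 96
f 96 97 98
f 96 98 70
f 97 67 68
f 97 68 98
f 98 68 69
f 98 69 70



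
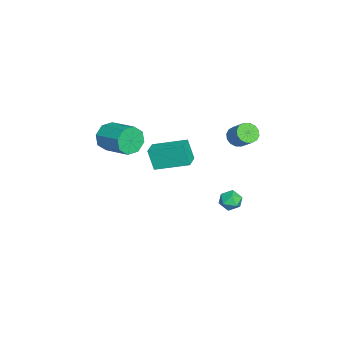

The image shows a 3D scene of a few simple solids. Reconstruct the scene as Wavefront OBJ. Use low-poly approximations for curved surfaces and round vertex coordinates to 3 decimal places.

v 0.844 -0.898 1.252
v 0.561 -1.296 2.543
v 0.943 1.072 1.881
v 0.66 0.674 3.172
v 1.9 -1.014 1.448
v 1.617 -1.412 2.739
v 1.999 0.956 2.077
v 1.716 0.558 3.368
v 0.183 3.358 3.327
v 0.607 2.816 3.379
v 1.301 3.44 4.225
v 0.877 3.982 4.173
v 0.745 3.017 3.117
v 1.439 3.641 3.963
v 0.732 3.309 2.912
v 1.427 3.933 3.758
v 0.572 3.614 2.818
v 1.267 4.238 3.664
v 0.308 3.851 2.861
v 1.003 4.475 3.707
v 0.01 3.955 3.028
v 0.705 4.579 3.874
v -0.241 3.9 3.275
v 0.453 4.524 4.121
v -0.379 3.699 3.537
v 0.315 4.323 4.383
v -0.367 3.407 3.742
v 0.328 4.031 4.588
v -0.207 3.102 3.836
v 0.488 3.726 4.682
v 0.057 2.865 3.793
v 0.752 3.489 4.639
v 0.355 2.761 3.626
v 1.05 3.385 4.472
v -2.326 3.491 -3.686
v -1.97 2.921 -3.317
v -2.59 2.719 -4.623
v -2.234 2.149 -4.254
v -2.895 2.427 -3.982
v -2.732 2.904 -3.403
v -1.828 2.736 -4.537
v -1.665 3.213 -3.958
v -1.662 2.454 -3.843
v -2.321 2.263 -3.5
v -2.239 3.377 -4.44
v -2.898 3.186 -4.097
v -2.091 -4.116 1.116
v -1.566 -4.22 0.295
v -0.364 -2.788 0.883
v -0.889 -2.684 1.704
v -2.122 -3.722 0.219
v -0.919 -2.29 0.807
v -2.66 -3.455 0.669
v -1.457 -2.023 1.256
v -2.865 -3.575 1.38
v -1.662 -2.143 1.968
v -2.616 -4.012 1.937
v -1.414 -2.58 2.525
v -2.061 -4.51 2.013
v -0.858 -3.078 2.601
v -1.523 -4.777 1.564
v -0.32 -3.345 2.151
v -1.318 -4.657 0.852
v -0.115 -3.225 1.44
f 2 4 1
f 5 2 1
f 1 4 3
f 3 5 1
f 2 8 4
f 6 2 5
f 6 8 2
f 4 8 3
f 7 5 3
f 3 8 7
f 7 6 5
f 8 6 7
f 10 9 13
f 10 13 11
f 11 13 14
f 11 14 12
f 13 9 15
f 13 15 14
f 14 15 16
f 14 16 12
f 15 9 17
f 15 17 16
f 16 17 18
f 16 18 12
f 17 9 19
f 17 19 18
f 18 19 20
f 18 20 12
f 19 9 21
f 19 21 20
f 20 21 22
f 20 22 12
f 21 9 23
f 21 23 22
f 22 23 24
f 22 24 12
f 23 9 25
f 23 25 24
f 24 25 26
f 24 26 12
f 25 9 27
f 25 27 26
f 26 27 28
f 26 28 12
f 27 9 29
f 27 29 28
f 28 29 30
f 28 30 12
f 29 9 31
f 29 31 30
f 30 31 32
f 30 32 12
f 31 9 33
f 31 33 32
f 32 33 34
f 32 34 12
f 33 9 10
f 33 10 34
f 34 10 11
f 34 11 12
f 35 46 40
f 35 40 36
f 35 36 42
f 35 42 45
f 35 45 46
f 36 40 44
f 40 46 39
f 46 45 37
f 45 42 41
f 42 36 43
f 38 44 39
f 38 39 37
f 38 37 41
f 38 41 43
f 38 43 44
f 39 44 40
f 37 39 46
f 41 37 45
f 43 41 42
f 44 43 36
f 48 47 51
f 48 51 49
f 49 51 52
f 49 52 50
f 51 47 53
f 51 53 52
f 52 53 54
f 52 54 50
f 53 47 55
f 53 55 54
f 54 55 56
f 54 56 50
f 55 47 57
f 55 57 56
f 56 57 58
f 56 58 50
f 57 47 59
f 57 59 58
f 58 59 60
f 58 60 50
f 59 47 61
f 59 61 60
f 60 61 62
f 60 62 50
f 61 47 63
f 61 63 62
f 62 63 64
f 62 64 50
f 63 47 48
f 63 48 64
f 64 48 49
f 64 49 50



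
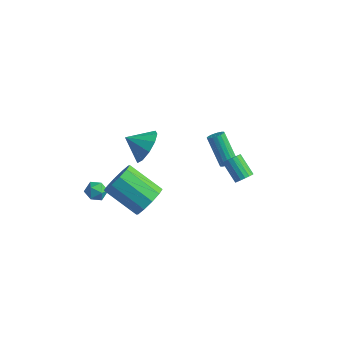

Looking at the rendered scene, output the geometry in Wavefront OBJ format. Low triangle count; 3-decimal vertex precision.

v 0.824 -2.725 -1.506
v 1.309 -2.55 -0.661
v -0.519 -2.76 0.431
v -1.004 -2.935 -0.414
v 1.115 -2.014 -0.882
v -0.713 -2.223 0.21
v 0.81 -1.749 -1.342
v -1.018 -1.958 -0.25
v 0.511 -1.857 -1.864
v -1.317 -2.067 -0.772
v 0.331 -2.297 -2.25
v -1.498 -2.506 -1.157
v 0.339 -2.9 -2.351
v -1.489 -3.11 -1.259
v 0.533 -3.437 -2.13
v -1.295 -3.646 -1.038
v 0.838 -3.702 -1.67
v -0.99 -3.911 -0.578
v 1.137 -3.593 -1.148
v -0.691 -3.803 -0.056
v 1.318 -3.154 -0.763
v -0.511 -3.363 0.33
v -2.523 -2.253 -2.417
v -2.171 -2.166 -2.959
v -3.129 -2.954 -2.921
v -2.777 -2.867 -3.463
v -2.512 -3.165 -2.947
v -2.138 -2.731 -2.635
v -3.162 -2.389 -3.245
v -2.788 -1.955 -2.933
v -2.566 -2.25 -3.471
v -2.165 -2.73 -3.287
v -3.135 -2.39 -2.593
v -2.734 -2.87 -2.409
v 3.378 1.972 -2.103
v 3.702 1.946 -1.685
v 2.686 2.281 -0.878
v 2.362 2.308 -1.297
v 3.721 2.187 -1.761
v 2.705 2.522 -0.954
v 3.661 2.379 -1.916
v 2.645 2.714 -1.109
v 3.537 2.478 -2.113
v 2.521 2.813 -1.307
v 3.376 2.461 -2.309
v 2.36 2.796 -1.502
v 3.216 2.332 -2.457
v 2.2 2.667 -1.651
v 3.093 2.121 -2.525
v 2.076 2.456 -1.718
v 3.035 1.875 -2.495
v 2.019 2.21 -1.689
v 3.056 1.652 -2.376
v 2.04 1.987 -1.57
v 3.151 1.503 -2.195
v 2.134 1.838 -1.388
v 3.297 1.461 -1.992
v 2.281 1.796 -1.186
v 3.463 1.536 -1.815
v 2.447 1.871 -1.009
v 3.609 1.711 -1.704
v 2.593 2.046 -0.897
v 1.276 3.741 -3.627
v 1.65 3.627 -3.315
v 0.537 4.025 -1.84
v 0.164 4.139 -2.153
v 1.68 3.844 -3.351
v 0.567 4.242 -1.876
v 1.63 4.041 -3.441
v 0.517 4.439 -1.967
v 1.511 4.179 -3.569
v 0.398 4.577 -2.094
v 1.344 4.23 -3.708
v 0.232 4.628 -2.233
v 1.165 4.184 -3.831
v 0.052 4.582 -2.356
v 1.007 4.05 -3.914
v -0.105 4.448 -2.439
v 0.903 3.855 -3.94
v -0.21 4.253 -2.465
v 0.873 3.638 -3.904
v -0.24 4.036 -2.429
v 0.923 3.441 -3.813
v -0.19 3.839 -2.339
v 1.042 3.303 -3.686
v -0.071 3.701 -2.211
v 1.208 3.252 -3.547
v 0.096 3.65 -2.072
v 1.388 3.298 -3.424
v 0.275 3.696 -1.949
v 1.545 3.432 -3.341
v 0.433 3.83 -1.866
v -1.1 -0.28 -0.144
v -0.495 -0.385 0.72
v -2.08 -0.76 0.484
v -0.773 0.207 0.739
v -1.176 0.614 0.421
v -1.55 0.679 -0.113
v -1.752 0.378 -0.659
v -1.704 -0.174 -1.008
v -1.426 -0.767 -1.027
v -1.023 -1.173 -0.709
v -0.649 -1.239 -0.175
v -0.447 -0.938 0.371
f 2 1 5
f 2 5 3
f 3 5 6
f 3 6 4
f 5 1 7
f 5 7 6
f 6 7 8
f 6 8 4
f 7 1 9
f 7 9 8
f 8 9 10
f 8 10 4
f 9 1 11
f 9 11 10
f 10 11 12
f 10 12 4
f 11 1 13
f 11 13 12
f 12 13 14
f 12 14 4
f 13 1 15
f 13 15 14
f 14 15 16
f 14 16 4
f 15 1 17
f 15 17 16
f 16 17 18
f 16 18 4
f 17 1 19
f 17 19 18
f 18 19 20
f 18 20 4
f 19 1 21
f 19 21 20
f 20 21 22
f 20 22 4
f 21 1 2
f 21 2 22
f 22 2 3
f 22 3 4
f 23 34 28
f 23 28 24
f 23 24 30
f 23 30 33
f 23 33 34
f 24 28 32
f 28 34 27
f 34 33 25
f 33 30 29
f 30 24 31
f 26 32 27
f 26 27 25
f 26 25 29
f 26 29 31
f 26 31 32
f 27 32 28
f 25 27 34
f 29 25 33
f 31 29 30
f 32 31 24
f 36 35 39
f 36 39 37
f 37 39 40
f 37 40 38
f 39 35 41
f 39 41 40
f 40 41 42
f 40 42 38
f 41 35 43
f 41 43 42
f 42 43 44
f 42 44 38
f 43 35 45
f 43 45 44
f 44 45 46
f 44 46 38
f 45 35 47
f 45 47 46
f 46 47 48
f 46 48 38
f 47 35 49
f 47 49 48
f 48 49 50
f 48 50 38
f 49 35 51
f 49 51 50
f 50 51 52
f 50 52 38
f 51 35 53
f 51 53 52
f 52 53 54
f 52 54 38
f 53 35 55
f 53 55 54
f 54 55 56
f 54 56 38
f 55 35 57
f 55 57 56
f 56 57 58
f 56 58 38
f 57 35 59
f 57 59 58
f 58 59 60
f 58 60 38
f 59 35 61
f 59 61 60
f 60 61 62
f 60 62 38
f 61 35 36
f 61 36 62
f 62 36 37
f 62 37 38
f 64 63 67
f 64 67 65
f 65 67 68
f 65 68 66
f 67 63 69
f 67 69 68
f 68 69 70
f 68 70 66
f 69 63 71
f 69 71 70
f 70 71 72
f 70 72 66
f 71 63 73
f 71 73 72
f 72 73 74
f 72 74 66
f 73 63 75
f 73 75 74
f 74 75 76
f 74 76 66
f 75 63 77
f 75 77 76
f 76 77 78
f 76 78 66
f 77 63 79
f 77 79 78
f 78 79 80
f 78 80 66
f 79 63 81
f 79 81 80
f 80 81 82
f 80 82 66
f 81 63 83
f 81 83 82
f 82 83 84
f 82 84 66
f 83 63 85
f 83 85 84
f 84 85 86
f 84 86 66
f 85 63 87
f 85 87 86
f 86 87 88
f 86 88 66
f 87 63 89
f 87 89 88
f 88 89 90
f 88 90 66
f 89 63 91
f 89 91 90
f 90 91 92
f 90 92 66
f 91 63 64
f 91 64 92
f 92 64 65
f 92 65 66
f 94 93 96
f 94 96 95
f 96 93 97
f 96 97 95
f 97 93 98
f 97 98 95
f 98 93 99
f 98 99 95
f 99 93 100
f 99 100 95
f 100 93 101
f 100 101 95
f 101 93 102
f 101 102 95
f 102 93 103
f 102 103 95
f 103 93 104
f 103 104 95
f 104 93 94
f 104 94 95



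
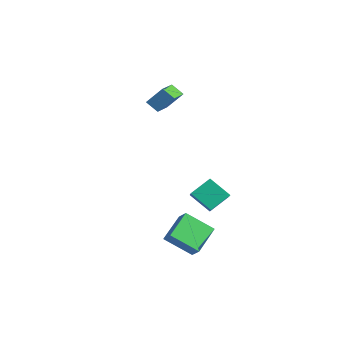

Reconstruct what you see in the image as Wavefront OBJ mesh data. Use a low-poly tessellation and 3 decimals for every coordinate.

v 2.939 1.188 -1.424
v 3.778 0.697 -0.755
v 3 2.399 -0.611
v 3.84 1.908 0.058
v 4.04 1.772 -2.378
v 4.88 1.281 -1.709
v 4.102 2.983 -1.565
v 4.941 2.492 -0.896
v -2.251 2.422 2.58
v -2.924 2.068 3.166
v -3.249 3.694 2.202
v -3.922 3.34 2.788
v -1.698 3.18 3.672
v -2.371 2.826 4.258
v -2.696 4.452 3.294
v -3.369 4.098 3.88
v 4.21 -0.912 -3.336
v 3.429 0.612 -2.446
v 3.513 -0.902 -3.966
v 2.732 0.623 -3.077
v 5.248 0.277 -4.463
v 4.467 1.802 -3.574
v 4.551 0.288 -5.094
v 3.77 1.812 -4.204
f 2 4 1
f 5 2 1
f 1 4 3
f 3 5 1
f 2 8 4
f 6 2 5
f 6 8 2
f 4 8 3
f 7 5 3
f 3 8 7
f 7 6 5
f 8 6 7
f 10 12 9
f 13 10 9
f 9 12 11
f 11 13 9
f 10 16 12
f 14 10 13
f 14 16 10
f 12 16 11
f 15 13 11
f 11 16 15
f 15 14 13
f 16 14 15
f 18 20 17
f 21 18 17
f 17 20 19
f 19 21 17
f 18 24 20
f 22 18 21
f 22 24 18
f 20 24 19
f 23 21 19
f 19 24 23
f 23 22 21
f 24 22 23

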